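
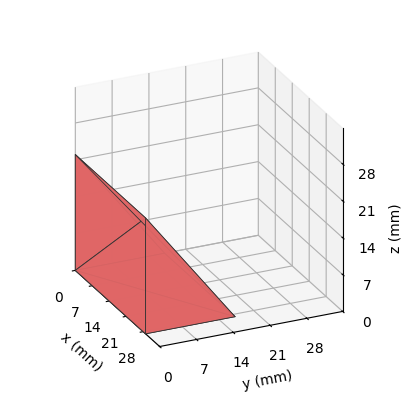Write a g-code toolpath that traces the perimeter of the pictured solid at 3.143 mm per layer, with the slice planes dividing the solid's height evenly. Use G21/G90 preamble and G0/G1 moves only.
Reading the render: the shape is a wedge (ramp): 29 × 17 mm base, rising to 22 mm along the y=0 edge and sloping linearly to z=0 at y=17 (dimensions read to the nearest mm from the axis ticks). For the g-code, the solid's height is divided into equal slices at the stated Δz and each level perimeter traced with G1 moves after a G0 lift.

; perimeter-only toolpath
G21 ; units = mm
G90 ; absolute positioning
G28 ; home
; layer 1
G0 Z3.143
G0 X0.000 Y0.000
G1 X29.000 Y0.000
G1 X29.000 Y14.571
G1 X0.000 Y14.571
G1 X0.000 Y0.000
; layer 2
G0 Z6.286
G0 X0.000 Y0.000
G1 X29.000 Y0.000
G1 X29.000 Y12.143
G1 X0.000 Y12.143
G1 X0.000 Y0.000
; layer 3
G0 Z9.429
G0 X0.000 Y0.000
G1 X29.000 Y0.000
G1 X29.000 Y9.714
G1 X0.000 Y9.714
G1 X0.000 Y0.000
; layer 4
G0 Z12.571
G0 X0.000 Y0.000
G1 X29.000 Y0.000
G1 X29.000 Y7.286
G1 X0.000 Y7.286
G1 X0.000 Y0.000
; layer 5
G0 Z15.714
G0 X0.000 Y0.000
G1 X29.000 Y0.000
G1 X29.000 Y4.857
G1 X0.000 Y4.857
G1 X0.000 Y0.000
; layer 6
G0 Z18.857
G0 X0.000 Y0.000
G1 X29.000 Y0.000
G1 X29.000 Y2.429
G1 X0.000 Y2.429
G1 X0.000 Y0.000
M2 ; end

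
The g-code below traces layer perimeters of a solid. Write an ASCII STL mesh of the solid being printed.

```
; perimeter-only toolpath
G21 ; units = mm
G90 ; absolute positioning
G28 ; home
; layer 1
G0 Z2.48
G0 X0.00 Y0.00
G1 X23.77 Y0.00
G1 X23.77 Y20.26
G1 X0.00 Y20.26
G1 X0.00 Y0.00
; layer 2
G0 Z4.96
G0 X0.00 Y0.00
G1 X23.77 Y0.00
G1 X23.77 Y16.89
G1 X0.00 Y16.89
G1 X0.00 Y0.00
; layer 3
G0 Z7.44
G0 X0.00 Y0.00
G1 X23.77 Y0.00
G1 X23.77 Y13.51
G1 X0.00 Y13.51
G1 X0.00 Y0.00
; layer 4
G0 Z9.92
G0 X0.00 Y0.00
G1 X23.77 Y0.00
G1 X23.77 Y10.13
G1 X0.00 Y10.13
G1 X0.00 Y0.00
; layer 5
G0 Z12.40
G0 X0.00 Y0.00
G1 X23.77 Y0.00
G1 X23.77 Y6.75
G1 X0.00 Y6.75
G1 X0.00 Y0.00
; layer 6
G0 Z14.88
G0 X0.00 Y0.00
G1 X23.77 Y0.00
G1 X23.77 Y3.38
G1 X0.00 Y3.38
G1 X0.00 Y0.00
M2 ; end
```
solid part
  facet normal 0.0000 0.0000 -1.0000
    outer loop
      vertex 23.77 23.64 0.00
      vertex 23.77 0.00 0.00
      vertex 0.00 0.00 0.00
    endloop
  endfacet
  facet normal 0.0000 0.0000 -1.0000
    outer loop
      vertex 0.00 23.64 0.00
      vertex 23.77 23.64 0.00
      vertex 0.00 0.00 0.00
    endloop
  endfacet
  facet normal 0.0000 -1.0000 0.0000
    outer loop
      vertex 0.00 0.00 0.00
      vertex 23.77 0.00 0.00
      vertex 23.77 0.00 17.36
    endloop
  endfacet
  facet normal 0.0000 -1.0000 0.0000
    outer loop
      vertex 0.00 0.00 0.00
      vertex 23.77 0.00 17.36
      vertex 0.00 0.00 17.36
    endloop
  endfacet
  facet normal 0.0000 0.5919 0.8060
    outer loop
      vertex 0.00 0.00 17.36
      vertex 23.77 0.00 17.36
      vertex 23.77 23.64 0.00
    endloop
  endfacet
  facet normal 0.0000 0.5919 0.8060
    outer loop
      vertex 0.00 0.00 17.36
      vertex 23.77 23.64 0.00
      vertex 0.00 23.64 0.00
    endloop
  endfacet
  facet normal -1.0000 0.0000 0.0000
    outer loop
      vertex 0.00 0.00 17.36
      vertex 0.00 23.64 0.00
      vertex 0.00 0.00 0.00
    endloop
  endfacet
  facet normal 1.0000 0.0000 0.0000
    outer loop
      vertex 23.77 0.00 0.00
      vertex 23.77 23.64 0.00
      vertex 23.77 0.00 17.36
    endloop
  endfacet
endsolid part

The G0 Z moves step by Δz≈2.48 mm. The G1 loops shrink linearly with z, so the solid tapers from its base footprint up to z≈17.4. Closing with a flat bottom cap and the tapered top and triangulating gives 8 facets — a wedge (ramp): 23.8 × 23.6 mm base, rising to 17.4 mm along the y=0 edge and sloping linearly to z=0 at y=23.6.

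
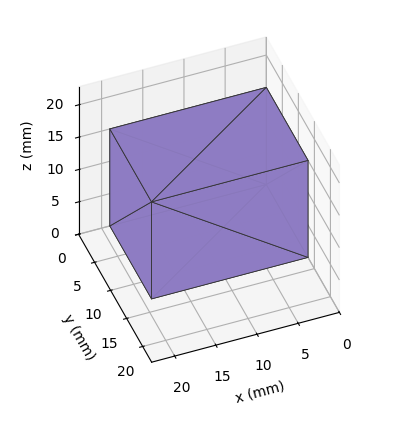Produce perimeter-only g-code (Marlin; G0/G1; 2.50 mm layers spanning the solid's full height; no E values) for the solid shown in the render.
Reading the render: the shape is a rectangular box, roughly 19 × 13 mm footprint and 15 mm tall (dimensions read to the nearest mm from the axis ticks). For the g-code, the solid's height is divided into equal slices at the stated Δz and each level perimeter traced with G1 moves after a G0 lift.

; perimeter-only toolpath
G21 ; units = mm
G90 ; absolute positioning
G28 ; home
; layer 1
G0 Z2.50
G0 X0.00 Y0.00
G1 X19.00 Y0.00
G1 X19.00 Y13.00
G1 X0.00 Y13.00
G1 X0.00 Y0.00
; layer 2
G0 Z5.00
G0 X0.00 Y0.00
G1 X19.00 Y0.00
G1 X19.00 Y13.00
G1 X0.00 Y13.00
G1 X0.00 Y0.00
; layer 3
G0 Z7.50
G0 X0.00 Y0.00
G1 X19.00 Y0.00
G1 X19.00 Y13.00
G1 X0.00 Y13.00
G1 X0.00 Y0.00
; layer 4
G0 Z10.00
G0 X0.00 Y0.00
G1 X19.00 Y0.00
G1 X19.00 Y13.00
G1 X0.00 Y13.00
G1 X0.00 Y0.00
; layer 5
G0 Z12.50
G0 X0.00 Y0.00
G1 X19.00 Y0.00
G1 X19.00 Y13.00
G1 X0.00 Y13.00
G1 X0.00 Y0.00
; layer 6
G0 Z15.00
G0 X0.00 Y0.00
G1 X19.00 Y0.00
G1 X19.00 Y13.00
G1 X0.00 Y13.00
G1 X0.00 Y0.00
M2 ; end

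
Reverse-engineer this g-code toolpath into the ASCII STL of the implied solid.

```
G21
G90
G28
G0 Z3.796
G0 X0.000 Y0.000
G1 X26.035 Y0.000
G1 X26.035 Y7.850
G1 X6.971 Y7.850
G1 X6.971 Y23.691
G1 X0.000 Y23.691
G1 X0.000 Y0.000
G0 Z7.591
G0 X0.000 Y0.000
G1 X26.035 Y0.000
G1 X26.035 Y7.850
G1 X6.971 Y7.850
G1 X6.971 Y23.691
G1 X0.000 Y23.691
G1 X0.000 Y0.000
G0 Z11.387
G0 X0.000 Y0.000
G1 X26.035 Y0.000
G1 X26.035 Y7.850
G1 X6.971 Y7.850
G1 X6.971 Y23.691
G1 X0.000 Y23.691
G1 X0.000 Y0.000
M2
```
solid part
  facet normal 0.0000 0.0000 -1.0000
    outer loop
      vertex 26.035 7.850 0.000
      vertex 26.035 0.000 0.000
      vertex 0.000 0.000 0.000
    endloop
  endfacet
  facet normal 0.0000 0.0000 -1.0000
    outer loop
      vertex 6.971 7.850 0.000
      vertex 26.035 7.850 0.000
      vertex 0.000 0.000 0.000
    endloop
  endfacet
  facet normal 0.0000 0.0000 -1.0000
    outer loop
      vertex 6.971 23.691 0.000
      vertex 6.971 7.850 0.000
      vertex 0.000 0.000 0.000
    endloop
  endfacet
  facet normal 0.0000 0.0000 -1.0000
    outer loop
      vertex 0.000 23.691 0.000
      vertex 6.971 23.691 0.000
      vertex 0.000 0.000 0.000
    endloop
  endfacet
  facet normal 0.0000 0.0000 1.0000
    outer loop
      vertex 0.000 0.000 11.387
      vertex 26.035 0.000 11.387
      vertex 26.035 7.850 11.387
    endloop
  endfacet
  facet normal 0.0000 0.0000 1.0000
    outer loop
      vertex 0.000 0.000 11.387
      vertex 26.035 7.850 11.387
      vertex 6.971 7.850 11.387
    endloop
  endfacet
  facet normal 0.0000 0.0000 1.0000
    outer loop
      vertex 0.000 0.000 11.387
      vertex 6.971 7.850 11.387
      vertex 6.971 23.691 11.387
    endloop
  endfacet
  facet normal 0.0000 0.0000 1.0000
    outer loop
      vertex 0.000 0.000 11.387
      vertex 6.971 23.691 11.387
      vertex 0.000 23.691 11.387
    endloop
  endfacet
  facet normal 0.0000 -1.0000 0.0000
    outer loop
      vertex 0.000 0.000 0.000
      vertex 26.035 0.000 0.000
      vertex 26.035 0.000 11.387
    endloop
  endfacet
  facet normal 0.0000 -1.0000 0.0000
    outer loop
      vertex 0.000 0.000 0.000
      vertex 26.035 0.000 11.387
      vertex 0.000 0.000 11.387
    endloop
  endfacet
  facet normal 1.0000 0.0000 0.0000
    outer loop
      vertex 26.035 0.000 0.000
      vertex 26.035 7.850 0.000
      vertex 26.035 7.850 11.387
    endloop
  endfacet
  facet normal 1.0000 0.0000 0.0000
    outer loop
      vertex 26.035 0.000 0.000
      vertex 26.035 7.850 11.387
      vertex 26.035 0.000 11.387
    endloop
  endfacet
  facet normal 0.0000 1.0000 0.0000
    outer loop
      vertex 26.035 7.850 0.000
      vertex 6.971 7.850 0.000
      vertex 6.971 7.850 11.387
    endloop
  endfacet
  facet normal 0.0000 1.0000 0.0000
    outer loop
      vertex 26.035 7.850 0.000
      vertex 6.971 7.850 11.387
      vertex 26.035 7.850 11.387
    endloop
  endfacet
  facet normal 1.0000 0.0000 0.0000
    outer loop
      vertex 6.971 7.850 0.000
      vertex 6.971 23.691 0.000
      vertex 6.971 23.691 11.387
    endloop
  endfacet
  facet normal 1.0000 0.0000 0.0000
    outer loop
      vertex 6.971 7.850 0.000
      vertex 6.971 23.691 11.387
      vertex 6.971 7.850 11.387
    endloop
  endfacet
  facet normal 0.0000 1.0000 0.0000
    outer loop
      vertex 6.971 23.691 0.000
      vertex 0.000 23.691 0.000
      vertex 0.000 23.691 11.387
    endloop
  endfacet
  facet normal 0.0000 1.0000 0.0000
    outer loop
      vertex 6.971 23.691 0.000
      vertex 0.000 23.691 11.387
      vertex 6.971 23.691 11.387
    endloop
  endfacet
  facet normal -1.0000 0.0000 0.0000
    outer loop
      vertex 0.000 23.691 0.000
      vertex 0.000 0.000 0.000
      vertex 0.000 0.000 11.387
    endloop
  endfacet
  facet normal -1.0000 0.0000 0.0000
    outer loop
      vertex 0.000 23.691 0.000
      vertex 0.000 0.000 11.387
      vertex 0.000 23.691 11.387
    endloop
  endfacet
endsolid part

The G0 Z moves step by Δz≈3.796 mm. Every layer's G1 loop is the same polygon, so the solid is a straight extrusion of it from z=0 to z≈11.4. Closing with flat bottom and top caps and triangulating gives 20 facets — an L-shaped prism: outer 26 × 23.7 mm, arm thicknesses ≈ 7.85 mm (horizontal) and 6.97 mm (vertical), extruded 11.4 mm in z.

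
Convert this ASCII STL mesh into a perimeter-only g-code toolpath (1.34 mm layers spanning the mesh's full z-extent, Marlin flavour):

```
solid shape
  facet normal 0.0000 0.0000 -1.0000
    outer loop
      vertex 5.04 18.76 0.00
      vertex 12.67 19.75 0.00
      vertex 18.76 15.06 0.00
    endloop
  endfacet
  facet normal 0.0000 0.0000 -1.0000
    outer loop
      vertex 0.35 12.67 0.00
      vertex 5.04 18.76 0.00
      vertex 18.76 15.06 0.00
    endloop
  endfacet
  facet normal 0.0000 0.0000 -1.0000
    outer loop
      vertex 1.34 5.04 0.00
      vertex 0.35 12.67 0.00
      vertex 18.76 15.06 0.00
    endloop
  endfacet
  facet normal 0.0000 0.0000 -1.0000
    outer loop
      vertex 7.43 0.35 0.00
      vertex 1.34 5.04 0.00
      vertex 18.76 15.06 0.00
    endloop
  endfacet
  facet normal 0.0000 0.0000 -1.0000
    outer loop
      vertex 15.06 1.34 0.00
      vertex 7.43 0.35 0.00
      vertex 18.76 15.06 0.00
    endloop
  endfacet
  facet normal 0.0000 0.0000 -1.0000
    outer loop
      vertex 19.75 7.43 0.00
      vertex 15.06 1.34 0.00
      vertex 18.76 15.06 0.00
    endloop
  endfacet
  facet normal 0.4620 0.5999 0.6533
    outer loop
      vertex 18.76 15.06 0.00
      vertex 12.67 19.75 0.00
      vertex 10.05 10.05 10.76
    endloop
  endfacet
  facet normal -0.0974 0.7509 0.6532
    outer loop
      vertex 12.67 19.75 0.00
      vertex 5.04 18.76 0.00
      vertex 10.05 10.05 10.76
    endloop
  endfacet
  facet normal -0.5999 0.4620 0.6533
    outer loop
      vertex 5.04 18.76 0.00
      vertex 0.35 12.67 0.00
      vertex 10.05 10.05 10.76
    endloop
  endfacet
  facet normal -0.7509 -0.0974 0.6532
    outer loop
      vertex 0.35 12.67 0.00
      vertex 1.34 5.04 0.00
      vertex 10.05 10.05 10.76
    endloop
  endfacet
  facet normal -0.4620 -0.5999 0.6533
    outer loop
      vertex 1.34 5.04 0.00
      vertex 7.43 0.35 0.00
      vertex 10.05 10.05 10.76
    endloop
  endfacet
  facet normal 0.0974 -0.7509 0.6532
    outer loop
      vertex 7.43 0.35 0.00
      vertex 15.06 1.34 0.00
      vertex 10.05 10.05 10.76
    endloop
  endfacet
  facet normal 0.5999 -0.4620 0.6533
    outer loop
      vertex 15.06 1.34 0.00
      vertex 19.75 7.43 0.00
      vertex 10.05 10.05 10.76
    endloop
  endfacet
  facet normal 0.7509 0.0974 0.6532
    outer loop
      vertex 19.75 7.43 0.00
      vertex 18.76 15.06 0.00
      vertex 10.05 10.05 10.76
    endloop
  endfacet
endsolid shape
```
; perimeter-only toolpath
G21 ; units = mm
G90 ; absolute positioning
G28 ; home
; layer 1
G0 Z1.34
G0 X17.67 Y14.43
G1 X12.34 Y18.54
G1 X5.67 Y17.67
G1 X1.56 Y12.34
G1 X2.43 Y5.67
G1 X7.76 Y1.56
G1 X14.43 Y2.43
G1 X18.54 Y7.76
G1 X17.67 Y14.43
; layer 2
G0 Z2.69
G0 X16.58 Y13.81
G1 X12.02 Y17.32
G1 X6.29 Y16.58
G1 X2.78 Y12.02
G1 X3.52 Y6.29
G1 X8.09 Y2.78
G1 X13.81 Y3.52
G1 X17.32 Y8.09
G1 X16.58 Y13.81
; layer 3
G0 Z4.04
G0 X15.49 Y13.18
G1 X11.69 Y16.11
G1 X6.92 Y15.49
G1 X3.99 Y11.69
G1 X4.61 Y6.92
G1 X8.41 Y3.99
G1 X13.18 Y4.61
G1 X16.11 Y8.41
G1 X15.49 Y13.18
; layer 4
G0 Z5.38
G0 X14.41 Y12.55
G1 X11.36 Y14.90
G1 X7.54 Y14.41
G1 X5.20 Y11.36
G1 X5.70 Y7.54
G1 X8.74 Y5.20
G1 X12.55 Y5.70
G1 X14.90 Y8.74
G1 X14.41 Y12.55
; layer 5
G0 Z6.72
G0 X13.32 Y11.93
G1 X11.03 Y13.69
G1 X8.17 Y13.32
G1 X6.41 Y11.03
G1 X6.78 Y8.17
G1 X9.07 Y6.41
G1 X11.93 Y6.78
G1 X13.69 Y9.07
G1 X13.32 Y11.93
; layer 6
G0 Z8.07
G0 X12.23 Y11.30
G1 X10.71 Y12.48
G1 X8.80 Y12.23
G1 X7.63 Y10.71
G1 X7.87 Y8.80
G1 X9.39 Y7.63
G1 X11.30 Y7.87
G1 X12.48 Y9.39
G1 X12.23 Y11.30
; layer 7
G0 Z9.41
G0 X11.14 Y10.68
G1 X10.38 Y11.26
G1 X9.42 Y11.14
G1 X8.84 Y10.38
G1 X8.96 Y9.42
G1 X9.72 Y8.84
G1 X10.68 Y8.96
G1 X11.26 Y9.72
G1 X11.14 Y10.68
M2 ; end

The solid is a regular 8-sided pyramid, base circumscribed radius ≈ 10.1 mm, apex at z ≈ 10.8 mm. Slicing at Δz = 1.34 mm — 8 equal slices spanning the solid's height, so layer i sits at z = i·h/8 — gives 7 non-empty perimeters. Each is a 8-segment closed polygon; G0 lifts to the layer z and rapids to the start vertex, then G1 traces the edges. The cross-section shrinks linearly with z (the slice at the apex is degenerate and omitted).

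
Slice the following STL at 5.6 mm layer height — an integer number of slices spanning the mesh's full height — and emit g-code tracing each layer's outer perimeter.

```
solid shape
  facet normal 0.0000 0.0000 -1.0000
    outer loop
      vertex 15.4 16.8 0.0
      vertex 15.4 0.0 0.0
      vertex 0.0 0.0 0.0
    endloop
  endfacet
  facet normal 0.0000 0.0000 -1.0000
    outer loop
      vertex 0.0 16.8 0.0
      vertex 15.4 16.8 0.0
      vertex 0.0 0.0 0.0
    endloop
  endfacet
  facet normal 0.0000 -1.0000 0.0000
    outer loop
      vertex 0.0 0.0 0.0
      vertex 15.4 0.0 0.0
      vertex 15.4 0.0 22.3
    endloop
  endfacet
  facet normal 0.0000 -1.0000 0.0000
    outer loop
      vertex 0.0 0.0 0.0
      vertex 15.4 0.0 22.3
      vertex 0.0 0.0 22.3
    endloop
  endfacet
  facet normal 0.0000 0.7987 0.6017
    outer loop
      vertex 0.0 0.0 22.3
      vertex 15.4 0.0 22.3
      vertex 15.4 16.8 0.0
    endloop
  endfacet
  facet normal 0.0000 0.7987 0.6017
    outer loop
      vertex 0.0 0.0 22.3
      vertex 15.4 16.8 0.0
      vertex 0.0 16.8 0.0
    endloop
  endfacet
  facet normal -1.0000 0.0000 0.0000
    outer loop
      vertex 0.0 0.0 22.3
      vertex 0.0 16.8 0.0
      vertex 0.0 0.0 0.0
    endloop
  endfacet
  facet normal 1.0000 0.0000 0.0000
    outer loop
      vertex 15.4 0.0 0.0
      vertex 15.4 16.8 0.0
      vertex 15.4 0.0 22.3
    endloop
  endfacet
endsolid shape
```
; perimeter-only toolpath
G21 ; units = mm
G90 ; absolute positioning
G28 ; home
; layer 1
G0 Z5.6
G0 X0.0 Y0.0
G1 X15.4 Y0.0
G1 X15.4 Y12.6
G1 X0.0 Y12.6
G1 X0.0 Y0.0
; layer 2
G0 Z11.2
G0 X0.0 Y0.0
G1 X15.4 Y0.0
G1 X15.4 Y8.4
G1 X0.0 Y8.4
G1 X0.0 Y0.0
; layer 3
G0 Z16.7
G0 X0.0 Y0.0
G1 X15.4 Y0.0
G1 X15.4 Y4.2
G1 X0.0 Y4.2
G1 X0.0 Y0.0
M2 ; end

The solid is a wedge (ramp): 15.4 × 16.8 mm base, rising to 22.3 mm along the y=0 edge and sloping linearly to z=0 at y=16.8. Slicing at Δz = 5.6 mm — 4 equal slices spanning the solid's height, so layer i sits at z = i·h/4 — gives 3 non-empty perimeters. Each is a 4-segment closed polygon; G0 lifts to the layer z and rapids to the start vertex, then G1 traces the edges. The cross-section shrinks linearly with z (the slice at the apex is degenerate and omitted).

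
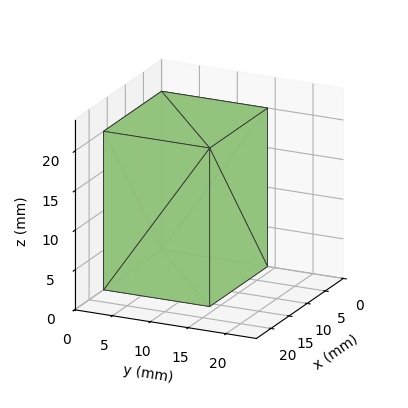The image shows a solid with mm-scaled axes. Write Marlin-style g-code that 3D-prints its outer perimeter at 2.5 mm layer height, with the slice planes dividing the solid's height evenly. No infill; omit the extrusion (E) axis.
Reading the render: the shape is a rectangular box, roughly 16 × 14 mm footprint and 20 mm tall (dimensions read to the nearest mm from the axis ticks). For the g-code, the solid's height is divided into equal slices at the stated Δz and each level perimeter traced with G1 moves after a G0 lift.

; perimeter-only toolpath
G21 ; units = mm
G90 ; absolute positioning
G28 ; home
; layer 1
G0 Z2.5
G0 X0.0 Y0.0
G1 X16.0 Y0.0
G1 X16.0 Y14.0
G1 X0.0 Y14.0
G1 X0.0 Y0.0
; layer 2
G0 Z5.0
G0 X0.0 Y0.0
G1 X16.0 Y0.0
G1 X16.0 Y14.0
G1 X0.0 Y14.0
G1 X0.0 Y0.0
; layer 3
G0 Z7.5
G0 X0.0 Y0.0
G1 X16.0 Y0.0
G1 X16.0 Y14.0
G1 X0.0 Y14.0
G1 X0.0 Y0.0
; layer 4
G0 Z10.0
G0 X0.0 Y0.0
G1 X16.0 Y0.0
G1 X16.0 Y14.0
G1 X0.0 Y14.0
G1 X0.0 Y0.0
; layer 5
G0 Z12.5
G0 X0.0 Y0.0
G1 X16.0 Y0.0
G1 X16.0 Y14.0
G1 X0.0 Y14.0
G1 X0.0 Y0.0
; layer 6
G0 Z15.0
G0 X0.0 Y0.0
G1 X16.0 Y0.0
G1 X16.0 Y14.0
G1 X0.0 Y14.0
G1 X0.0 Y0.0
; layer 7
G0 Z17.5
G0 X0.0 Y0.0
G1 X16.0 Y0.0
G1 X16.0 Y14.0
G1 X0.0 Y14.0
G1 X0.0 Y0.0
; layer 8
G0 Z20.0
G0 X0.0 Y0.0
G1 X16.0 Y0.0
G1 X16.0 Y14.0
G1 X0.0 Y14.0
G1 X0.0 Y0.0
M2 ; end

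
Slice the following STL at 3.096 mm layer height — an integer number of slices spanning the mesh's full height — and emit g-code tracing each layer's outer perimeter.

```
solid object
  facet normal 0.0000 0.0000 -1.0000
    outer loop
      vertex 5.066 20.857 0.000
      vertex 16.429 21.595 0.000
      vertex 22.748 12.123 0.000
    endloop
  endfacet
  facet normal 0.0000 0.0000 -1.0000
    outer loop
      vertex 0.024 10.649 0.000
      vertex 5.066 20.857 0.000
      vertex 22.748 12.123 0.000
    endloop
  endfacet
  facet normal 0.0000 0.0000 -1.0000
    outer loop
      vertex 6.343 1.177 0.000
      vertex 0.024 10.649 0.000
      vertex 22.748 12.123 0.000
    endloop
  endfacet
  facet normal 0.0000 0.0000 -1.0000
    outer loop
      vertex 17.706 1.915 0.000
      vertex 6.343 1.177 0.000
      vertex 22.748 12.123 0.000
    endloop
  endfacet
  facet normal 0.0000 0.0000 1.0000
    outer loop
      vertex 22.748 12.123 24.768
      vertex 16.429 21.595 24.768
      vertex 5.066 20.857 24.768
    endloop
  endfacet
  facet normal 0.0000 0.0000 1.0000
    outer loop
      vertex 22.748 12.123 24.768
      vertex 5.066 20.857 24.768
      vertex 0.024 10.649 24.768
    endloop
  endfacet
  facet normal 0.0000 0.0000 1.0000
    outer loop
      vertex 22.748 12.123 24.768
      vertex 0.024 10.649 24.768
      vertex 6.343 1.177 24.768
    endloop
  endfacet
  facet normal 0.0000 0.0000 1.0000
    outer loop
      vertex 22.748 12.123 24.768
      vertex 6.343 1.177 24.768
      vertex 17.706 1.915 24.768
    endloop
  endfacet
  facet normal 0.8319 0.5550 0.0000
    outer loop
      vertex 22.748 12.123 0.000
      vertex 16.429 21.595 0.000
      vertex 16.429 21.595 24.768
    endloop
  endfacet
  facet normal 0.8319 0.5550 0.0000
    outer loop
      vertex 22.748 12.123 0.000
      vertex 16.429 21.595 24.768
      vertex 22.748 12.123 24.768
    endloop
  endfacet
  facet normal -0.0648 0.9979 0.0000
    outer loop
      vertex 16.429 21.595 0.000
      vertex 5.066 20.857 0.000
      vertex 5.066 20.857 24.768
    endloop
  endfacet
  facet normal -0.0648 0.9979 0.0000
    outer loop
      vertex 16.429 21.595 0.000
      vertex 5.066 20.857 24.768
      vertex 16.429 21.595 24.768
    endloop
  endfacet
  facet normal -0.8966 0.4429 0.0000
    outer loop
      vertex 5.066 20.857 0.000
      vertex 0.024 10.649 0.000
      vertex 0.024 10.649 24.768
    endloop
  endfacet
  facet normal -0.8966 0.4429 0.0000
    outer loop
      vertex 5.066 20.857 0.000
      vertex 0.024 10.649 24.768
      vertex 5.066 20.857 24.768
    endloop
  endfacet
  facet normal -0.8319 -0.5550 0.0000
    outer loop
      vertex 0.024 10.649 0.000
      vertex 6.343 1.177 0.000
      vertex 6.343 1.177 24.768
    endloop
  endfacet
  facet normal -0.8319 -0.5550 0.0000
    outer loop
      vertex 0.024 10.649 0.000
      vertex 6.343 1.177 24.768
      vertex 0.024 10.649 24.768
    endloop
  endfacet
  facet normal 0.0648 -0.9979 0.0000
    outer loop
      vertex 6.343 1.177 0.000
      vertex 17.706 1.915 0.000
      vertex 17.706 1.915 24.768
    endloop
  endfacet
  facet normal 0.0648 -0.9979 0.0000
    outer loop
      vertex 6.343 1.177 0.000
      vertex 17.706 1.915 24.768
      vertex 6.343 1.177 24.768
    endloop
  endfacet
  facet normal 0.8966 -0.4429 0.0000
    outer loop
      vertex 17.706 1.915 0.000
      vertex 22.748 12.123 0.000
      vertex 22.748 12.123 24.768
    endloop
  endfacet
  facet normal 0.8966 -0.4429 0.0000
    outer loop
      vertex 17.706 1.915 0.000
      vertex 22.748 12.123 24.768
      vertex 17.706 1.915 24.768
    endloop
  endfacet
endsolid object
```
; perimeter-only toolpath
G21 ; units = mm
G90 ; absolute positioning
G28 ; home
; layer 1
G0 Z3.096
G0 X22.748 Y12.123
G1 X16.429 Y21.595
G1 X5.066 Y20.857
G1 X0.024 Y10.649
G1 X6.343 Y1.177
G1 X17.706 Y1.915
G1 X22.748 Y12.123
; layer 2
G0 Z6.192
G0 X22.748 Y12.123
G1 X16.429 Y21.595
G1 X5.066 Y20.857
G1 X0.024 Y10.649
G1 X6.343 Y1.177
G1 X17.706 Y1.915
G1 X22.748 Y12.123
; layer 3
G0 Z9.288
G0 X22.748 Y12.123
G1 X16.429 Y21.595
G1 X5.066 Y20.857
G1 X0.024 Y10.649
G1 X6.343 Y1.177
G1 X17.706 Y1.915
G1 X22.748 Y12.123
; layer 4
G0 Z12.384
G0 X22.748 Y12.123
G1 X16.429 Y21.595
G1 X5.066 Y20.857
G1 X0.024 Y10.649
G1 X6.343 Y1.177
G1 X17.706 Y1.915
G1 X22.748 Y12.123
; layer 5
G0 Z15.480
G0 X22.748 Y12.123
G1 X16.429 Y21.595
G1 X5.066 Y20.857
G1 X0.024 Y10.649
G1 X6.343 Y1.177
G1 X17.706 Y1.915
G1 X22.748 Y12.123
; layer 6
G0 Z18.576
G0 X22.748 Y12.123
G1 X16.429 Y21.595
G1 X5.066 Y20.857
G1 X0.024 Y10.649
G1 X6.343 Y1.177
G1 X17.706 Y1.915
G1 X22.748 Y12.123
; layer 7
G0 Z21.672
G0 X22.748 Y12.123
G1 X16.429 Y21.595
G1 X5.066 Y20.857
G1 X0.024 Y10.649
G1 X6.343 Y1.177
G1 X17.706 Y1.915
G1 X22.748 Y12.123
; layer 8
G0 Z24.768
G0 X22.748 Y12.123
G1 X16.429 Y21.595
G1 X5.066 Y20.857
G1 X0.024 Y10.649
G1 X6.343 Y1.177
G1 X17.706 Y1.915
G1 X22.748 Y12.123
M2 ; end

The solid is a regular 6-sided prism (a cylinder approximated with 6 flat sides), circumscribed radius ≈ 11.4 mm, height ≈ 24.8 mm. Slicing at Δz = 3.096 mm — 8 equal slices spanning the solid's height, so layer i sits at z = i·h/8 — gives 8 non-empty perimeters. Each is a 6-segment closed polygon; G0 lifts to the layer z and rapids to the start vertex, then G1 traces the edges.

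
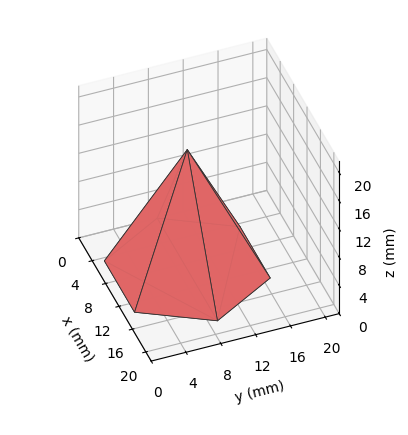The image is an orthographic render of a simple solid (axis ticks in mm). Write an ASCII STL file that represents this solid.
Reading the render: the shape is a regular 6-sided pyramid, base circumscribed radius ≈ 9 mm, apex at z ≈ 17 mm (dimensions read to the nearest mm from the axis ticks). For the STL, each face is triangulated and given an outward normal.

solid part
  facet normal 0.0000 0.0000 -1.0000
    outer loop
      vertex 4.50 16.79 0.00
      vertex 13.50 16.79 0.00
      vertex 18.00 9.00 0.00
    endloop
  endfacet
  facet normal 0.0000 0.0000 -1.0000
    outer loop
      vertex 0.00 9.00 0.00
      vertex 4.50 16.79 0.00
      vertex 18.00 9.00 0.00
    endloop
  endfacet
  facet normal 0.0000 0.0000 -1.0000
    outer loop
      vertex 4.50 1.21 0.00
      vertex 0.00 9.00 0.00
      vertex 18.00 9.00 0.00
    endloop
  endfacet
  facet normal 0.0000 0.0000 -1.0000
    outer loop
      vertex 13.50 1.21 0.00
      vertex 4.50 1.21 0.00
      vertex 18.00 9.00 0.00
    endloop
  endfacet
  facet normal 0.7871 0.4547 0.4167
    outer loop
      vertex 18.00 9.00 0.00
      vertex 13.50 16.79 0.00
      vertex 9.00 9.00 17.00
    endloop
  endfacet
  facet normal 0.0000 0.9091 0.4166
    outer loop
      vertex 13.50 16.79 0.00
      vertex 4.50 16.79 0.00
      vertex 9.00 9.00 17.00
    endloop
  endfacet
  facet normal -0.7871 0.4547 0.4167
    outer loop
      vertex 4.50 16.79 0.00
      vertex 0.00 9.00 0.00
      vertex 9.00 9.00 17.00
    endloop
  endfacet
  facet normal -0.7871 -0.4547 0.4167
    outer loop
      vertex 0.00 9.00 0.00
      vertex 4.50 1.21 0.00
      vertex 9.00 9.00 17.00
    endloop
  endfacet
  facet normal 0.0000 -0.9091 0.4166
    outer loop
      vertex 4.50 1.21 0.00
      vertex 13.50 1.21 0.00
      vertex 9.00 9.00 17.00
    endloop
  endfacet
  facet normal 0.7871 -0.4547 0.4167
    outer loop
      vertex 13.50 1.21 0.00
      vertex 18.00 9.00 0.00
      vertex 9.00 9.00 17.00
    endloop
  endfacet
endsolid part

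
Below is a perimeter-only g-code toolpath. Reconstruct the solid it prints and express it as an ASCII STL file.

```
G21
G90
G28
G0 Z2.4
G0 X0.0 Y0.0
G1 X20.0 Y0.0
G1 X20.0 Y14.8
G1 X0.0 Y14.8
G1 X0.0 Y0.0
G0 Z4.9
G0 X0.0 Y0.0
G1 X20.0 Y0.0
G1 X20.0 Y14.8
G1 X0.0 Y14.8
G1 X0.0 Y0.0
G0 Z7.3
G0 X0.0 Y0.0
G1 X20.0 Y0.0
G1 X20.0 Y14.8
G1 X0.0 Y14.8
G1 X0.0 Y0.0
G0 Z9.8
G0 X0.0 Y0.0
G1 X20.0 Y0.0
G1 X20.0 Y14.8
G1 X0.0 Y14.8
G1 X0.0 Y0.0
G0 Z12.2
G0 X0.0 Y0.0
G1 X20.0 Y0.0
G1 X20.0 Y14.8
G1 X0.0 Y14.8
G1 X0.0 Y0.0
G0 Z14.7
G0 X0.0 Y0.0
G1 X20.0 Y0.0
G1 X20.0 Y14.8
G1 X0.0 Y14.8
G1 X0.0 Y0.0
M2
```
solid part
  facet normal 0.0000 0.0000 -1.0000
    outer loop
      vertex 20.0 14.8 0.0
      vertex 20.0 0.0 0.0
      vertex 0.0 0.0 0.0
    endloop
  endfacet
  facet normal 0.0000 0.0000 -1.0000
    outer loop
      vertex 0.0 14.8 0.0
      vertex 20.0 14.8 0.0
      vertex 0.0 0.0 0.0
    endloop
  endfacet
  facet normal 0.0000 0.0000 1.0000
    outer loop
      vertex 0.0 0.0 14.7
      vertex 20.0 0.0 14.7
      vertex 20.0 14.8 14.7
    endloop
  endfacet
  facet normal 0.0000 0.0000 1.0000
    outer loop
      vertex 0.0 0.0 14.7
      vertex 20.0 14.8 14.7
      vertex 0.0 14.8 14.7
    endloop
  endfacet
  facet normal 0.0000 -1.0000 0.0000
    outer loop
      vertex 0.0 0.0 0.0
      vertex 20.0 0.0 0.0
      vertex 20.0 0.0 14.7
    endloop
  endfacet
  facet normal 0.0000 -1.0000 0.0000
    outer loop
      vertex 0.0 0.0 0.0
      vertex 20.0 0.0 14.7
      vertex 0.0 0.0 14.7
    endloop
  endfacet
  facet normal 0.0000 1.0000 0.0000
    outer loop
      vertex 20.0 14.8 14.7
      vertex 20.0 14.8 0.0
      vertex 0.0 14.8 0.0
    endloop
  endfacet
  facet normal 0.0000 1.0000 0.0000
    outer loop
      vertex 0.0 14.8 14.7
      vertex 20.0 14.8 14.7
      vertex 0.0 14.8 0.0
    endloop
  endfacet
  facet normal -1.0000 0.0000 0.0000
    outer loop
      vertex 0.0 14.8 14.7
      vertex 0.0 14.8 0.0
      vertex 0.0 0.0 0.0
    endloop
  endfacet
  facet normal -1.0000 0.0000 0.0000
    outer loop
      vertex 0.0 0.0 14.7
      vertex 0.0 14.8 14.7
      vertex 0.0 0.0 0.0
    endloop
  endfacet
  facet normal 1.0000 0.0000 0.0000
    outer loop
      vertex 20.0 0.0 0.0
      vertex 20.0 14.8 0.0
      vertex 20.0 14.8 14.7
    endloop
  endfacet
  facet normal 1.0000 0.0000 0.0000
    outer loop
      vertex 20.0 0.0 0.0
      vertex 20.0 14.8 14.7
      vertex 20.0 0.0 14.7
    endloop
  endfacet
endsolid part

The G0 Z moves step by Δz≈2.4 mm. Every layer's G1 loop is the same polygon, so the solid is a straight extrusion of it from z=0 to z≈14.7. Closing with flat bottom and top caps and triangulating gives 12 facets — a rectangular box, roughly 20 × 14.8 mm footprint and 14.7 mm tall.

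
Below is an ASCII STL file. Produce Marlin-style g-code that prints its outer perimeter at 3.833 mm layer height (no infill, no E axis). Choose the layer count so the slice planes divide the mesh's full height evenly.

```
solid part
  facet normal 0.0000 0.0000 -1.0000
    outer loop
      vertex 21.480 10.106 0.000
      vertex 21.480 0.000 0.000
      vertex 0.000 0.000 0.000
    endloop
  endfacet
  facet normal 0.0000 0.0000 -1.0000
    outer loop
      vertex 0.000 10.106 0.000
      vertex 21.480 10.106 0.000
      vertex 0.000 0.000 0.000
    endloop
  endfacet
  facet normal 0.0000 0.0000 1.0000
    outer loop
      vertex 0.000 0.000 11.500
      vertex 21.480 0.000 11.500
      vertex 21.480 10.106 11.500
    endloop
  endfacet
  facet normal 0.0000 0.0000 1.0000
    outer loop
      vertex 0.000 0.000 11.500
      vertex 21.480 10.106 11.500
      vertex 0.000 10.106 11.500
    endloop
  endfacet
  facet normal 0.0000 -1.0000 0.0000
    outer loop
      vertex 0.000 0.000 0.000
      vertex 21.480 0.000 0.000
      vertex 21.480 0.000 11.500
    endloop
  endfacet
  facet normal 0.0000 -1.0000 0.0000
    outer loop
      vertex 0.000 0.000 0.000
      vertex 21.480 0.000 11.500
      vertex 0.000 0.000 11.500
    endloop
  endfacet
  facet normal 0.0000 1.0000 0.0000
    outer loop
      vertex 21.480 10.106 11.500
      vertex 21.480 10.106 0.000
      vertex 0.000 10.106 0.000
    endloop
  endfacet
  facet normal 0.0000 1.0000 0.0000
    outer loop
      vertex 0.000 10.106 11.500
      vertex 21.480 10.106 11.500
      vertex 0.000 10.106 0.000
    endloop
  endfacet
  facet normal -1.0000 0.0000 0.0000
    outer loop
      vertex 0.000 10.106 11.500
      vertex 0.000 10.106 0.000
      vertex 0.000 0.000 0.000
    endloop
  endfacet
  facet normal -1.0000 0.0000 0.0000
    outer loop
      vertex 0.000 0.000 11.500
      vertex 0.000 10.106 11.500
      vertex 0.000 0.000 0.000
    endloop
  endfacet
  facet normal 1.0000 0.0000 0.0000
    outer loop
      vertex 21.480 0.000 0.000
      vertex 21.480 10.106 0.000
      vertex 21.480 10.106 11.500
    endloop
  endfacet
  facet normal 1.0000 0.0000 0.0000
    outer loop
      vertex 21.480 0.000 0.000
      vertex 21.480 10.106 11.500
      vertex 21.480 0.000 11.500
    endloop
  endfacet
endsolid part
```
; perimeter-only toolpath
G21 ; units = mm
G90 ; absolute positioning
G28 ; home
; layer 1
G0 Z3.833
G0 X0.000 Y0.000
G1 X21.480 Y0.000
G1 X21.480 Y10.106
G1 X0.000 Y10.106
G1 X0.000 Y0.000
; layer 2
G0 Z7.667
G0 X0.000 Y0.000
G1 X21.480 Y0.000
G1 X21.480 Y10.106
G1 X0.000 Y10.106
G1 X0.000 Y0.000
; layer 3
G0 Z11.500
G0 X0.000 Y0.000
G1 X21.480 Y0.000
G1 X21.480 Y10.106
G1 X0.000 Y10.106
G1 X0.000 Y0.000
M2 ; end

The solid is a rectangular box, roughly 21.5 × 10.1 mm footprint and 11.5 mm tall. Slicing at Δz = 3.833 mm — 3 equal slices spanning the solid's height, so layer i sits at z = i·h/3 — gives 3 non-empty perimeters. Each is a 4-segment closed polygon; G0 lifts to the layer z and rapids to the start vertex, then G1 traces the edges.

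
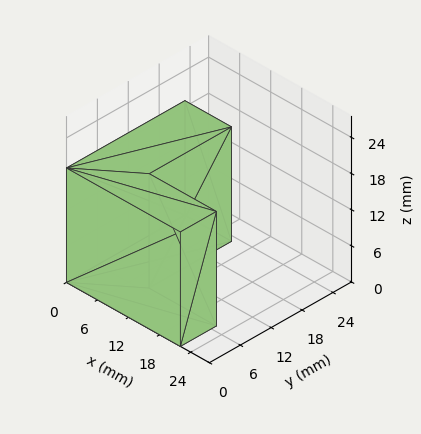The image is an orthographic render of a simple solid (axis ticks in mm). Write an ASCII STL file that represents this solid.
Reading the render: the shape is an L-shaped prism: outer 22 × 23 mm, arm thicknesses ≈ 7 mm (horizontal) and 9 mm (vertical), extruded 19 mm in z (dimensions read to the nearest mm from the axis ticks). For the STL, each face is triangulated and given an outward normal.

solid part
  facet normal 0.0000 0.0000 -1.0000
    outer loop
      vertex 22.000 7.000 0.000
      vertex 22.000 0.000 0.000
      vertex 0.000 0.000 0.000
    endloop
  endfacet
  facet normal 0.0000 0.0000 -1.0000
    outer loop
      vertex 9.000 7.000 0.000
      vertex 22.000 7.000 0.000
      vertex 0.000 0.000 0.000
    endloop
  endfacet
  facet normal 0.0000 0.0000 -1.0000
    outer loop
      vertex 9.000 23.000 0.000
      vertex 9.000 7.000 0.000
      vertex 0.000 0.000 0.000
    endloop
  endfacet
  facet normal 0.0000 0.0000 -1.0000
    outer loop
      vertex 0.000 23.000 0.000
      vertex 9.000 23.000 0.000
      vertex 0.000 0.000 0.000
    endloop
  endfacet
  facet normal 0.0000 0.0000 1.0000
    outer loop
      vertex 0.000 0.000 19.000
      vertex 22.000 0.000 19.000
      vertex 22.000 7.000 19.000
    endloop
  endfacet
  facet normal 0.0000 0.0000 1.0000
    outer loop
      vertex 0.000 0.000 19.000
      vertex 22.000 7.000 19.000
      vertex 9.000 7.000 19.000
    endloop
  endfacet
  facet normal 0.0000 0.0000 1.0000
    outer loop
      vertex 0.000 0.000 19.000
      vertex 9.000 7.000 19.000
      vertex 9.000 23.000 19.000
    endloop
  endfacet
  facet normal 0.0000 0.0000 1.0000
    outer loop
      vertex 0.000 0.000 19.000
      vertex 9.000 23.000 19.000
      vertex 0.000 23.000 19.000
    endloop
  endfacet
  facet normal 0.0000 -1.0000 0.0000
    outer loop
      vertex 0.000 0.000 0.000
      vertex 22.000 0.000 0.000
      vertex 22.000 0.000 19.000
    endloop
  endfacet
  facet normal 0.0000 -1.0000 0.0000
    outer loop
      vertex 0.000 0.000 0.000
      vertex 22.000 0.000 19.000
      vertex 0.000 0.000 19.000
    endloop
  endfacet
  facet normal 1.0000 0.0000 0.0000
    outer loop
      vertex 22.000 0.000 0.000
      vertex 22.000 7.000 0.000
      vertex 22.000 7.000 19.000
    endloop
  endfacet
  facet normal 1.0000 0.0000 0.0000
    outer loop
      vertex 22.000 0.000 0.000
      vertex 22.000 7.000 19.000
      vertex 22.000 0.000 19.000
    endloop
  endfacet
  facet normal 0.0000 1.0000 0.0000
    outer loop
      vertex 22.000 7.000 0.000
      vertex 9.000 7.000 0.000
      vertex 9.000 7.000 19.000
    endloop
  endfacet
  facet normal 0.0000 1.0000 0.0000
    outer loop
      vertex 22.000 7.000 0.000
      vertex 9.000 7.000 19.000
      vertex 22.000 7.000 19.000
    endloop
  endfacet
  facet normal 1.0000 0.0000 0.0000
    outer loop
      vertex 9.000 7.000 0.000
      vertex 9.000 23.000 0.000
      vertex 9.000 23.000 19.000
    endloop
  endfacet
  facet normal 1.0000 0.0000 0.0000
    outer loop
      vertex 9.000 7.000 0.000
      vertex 9.000 23.000 19.000
      vertex 9.000 7.000 19.000
    endloop
  endfacet
  facet normal 0.0000 1.0000 0.0000
    outer loop
      vertex 9.000 23.000 0.000
      vertex 0.000 23.000 0.000
      vertex 0.000 23.000 19.000
    endloop
  endfacet
  facet normal 0.0000 1.0000 0.0000
    outer loop
      vertex 9.000 23.000 0.000
      vertex 0.000 23.000 19.000
      vertex 9.000 23.000 19.000
    endloop
  endfacet
  facet normal -1.0000 0.0000 0.0000
    outer loop
      vertex 0.000 23.000 0.000
      vertex 0.000 0.000 0.000
      vertex 0.000 0.000 19.000
    endloop
  endfacet
  facet normal -1.0000 0.0000 0.0000
    outer loop
      vertex 0.000 23.000 0.000
      vertex 0.000 0.000 19.000
      vertex 0.000 23.000 19.000
    endloop
  endfacet
endsolid part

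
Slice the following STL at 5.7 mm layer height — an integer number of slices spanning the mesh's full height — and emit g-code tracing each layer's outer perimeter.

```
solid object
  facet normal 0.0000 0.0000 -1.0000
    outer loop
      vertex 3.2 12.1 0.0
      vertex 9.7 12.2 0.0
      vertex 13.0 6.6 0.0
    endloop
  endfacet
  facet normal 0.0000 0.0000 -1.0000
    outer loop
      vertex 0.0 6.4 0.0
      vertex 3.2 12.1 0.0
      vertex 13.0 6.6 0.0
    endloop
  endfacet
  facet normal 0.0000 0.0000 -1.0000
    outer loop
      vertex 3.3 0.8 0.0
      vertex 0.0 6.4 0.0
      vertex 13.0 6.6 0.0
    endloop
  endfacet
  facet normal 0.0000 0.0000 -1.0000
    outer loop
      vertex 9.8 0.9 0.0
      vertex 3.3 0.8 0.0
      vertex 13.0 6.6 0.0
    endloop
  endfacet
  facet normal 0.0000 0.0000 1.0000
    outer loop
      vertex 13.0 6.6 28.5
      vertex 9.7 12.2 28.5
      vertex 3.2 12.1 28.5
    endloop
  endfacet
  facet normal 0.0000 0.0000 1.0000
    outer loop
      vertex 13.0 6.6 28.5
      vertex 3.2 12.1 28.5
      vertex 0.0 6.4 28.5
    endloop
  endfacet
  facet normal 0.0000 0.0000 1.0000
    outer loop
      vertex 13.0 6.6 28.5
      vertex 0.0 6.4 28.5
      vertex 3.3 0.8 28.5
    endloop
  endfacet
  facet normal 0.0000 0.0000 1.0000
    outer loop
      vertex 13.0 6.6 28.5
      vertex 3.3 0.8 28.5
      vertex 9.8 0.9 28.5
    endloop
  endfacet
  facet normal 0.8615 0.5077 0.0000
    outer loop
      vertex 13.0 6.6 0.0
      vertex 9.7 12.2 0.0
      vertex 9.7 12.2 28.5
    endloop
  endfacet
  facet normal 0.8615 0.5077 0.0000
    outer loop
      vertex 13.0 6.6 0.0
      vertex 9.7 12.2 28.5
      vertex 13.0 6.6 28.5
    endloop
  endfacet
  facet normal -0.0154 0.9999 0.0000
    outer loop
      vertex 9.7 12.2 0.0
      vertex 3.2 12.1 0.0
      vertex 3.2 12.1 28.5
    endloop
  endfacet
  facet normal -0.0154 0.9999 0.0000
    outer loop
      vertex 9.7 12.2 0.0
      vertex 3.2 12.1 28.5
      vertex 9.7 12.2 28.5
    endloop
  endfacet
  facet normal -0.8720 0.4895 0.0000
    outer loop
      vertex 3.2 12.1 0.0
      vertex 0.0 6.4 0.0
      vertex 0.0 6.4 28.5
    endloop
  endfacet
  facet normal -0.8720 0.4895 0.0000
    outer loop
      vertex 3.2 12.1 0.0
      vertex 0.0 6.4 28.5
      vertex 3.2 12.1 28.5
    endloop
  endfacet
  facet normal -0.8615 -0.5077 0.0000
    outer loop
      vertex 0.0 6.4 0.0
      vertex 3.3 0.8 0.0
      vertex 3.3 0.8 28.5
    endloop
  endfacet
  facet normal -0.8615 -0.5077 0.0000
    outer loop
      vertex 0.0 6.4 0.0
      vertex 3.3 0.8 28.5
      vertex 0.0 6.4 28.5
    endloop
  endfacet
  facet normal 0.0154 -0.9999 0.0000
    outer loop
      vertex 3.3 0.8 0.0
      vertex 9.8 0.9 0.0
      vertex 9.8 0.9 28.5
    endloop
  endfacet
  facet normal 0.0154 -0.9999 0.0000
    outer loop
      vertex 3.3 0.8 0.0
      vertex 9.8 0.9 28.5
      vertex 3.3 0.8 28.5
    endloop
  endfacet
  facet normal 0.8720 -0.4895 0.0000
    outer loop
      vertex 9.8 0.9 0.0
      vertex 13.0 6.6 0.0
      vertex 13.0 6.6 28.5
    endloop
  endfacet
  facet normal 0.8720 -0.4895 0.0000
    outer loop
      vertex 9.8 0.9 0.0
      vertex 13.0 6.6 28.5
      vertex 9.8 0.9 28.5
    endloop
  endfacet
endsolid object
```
; perimeter-only toolpath
G21 ; units = mm
G90 ; absolute positioning
G28 ; home
; layer 1
G0 Z5.7
G0 X13.0 Y6.6
G1 X9.7 Y12.2
G1 X3.2 Y12.1
G1 X0.0 Y6.4
G1 X3.3 Y0.8
G1 X9.8 Y0.9
G1 X13.0 Y6.6
; layer 2
G0 Z11.4
G0 X13.0 Y6.6
G1 X9.7 Y12.2
G1 X3.2 Y12.1
G1 X0.0 Y6.4
G1 X3.3 Y0.8
G1 X9.8 Y0.9
G1 X13.0 Y6.6
; layer 3
G0 Z17.1
G0 X13.0 Y6.6
G1 X9.7 Y12.2
G1 X3.2 Y12.1
G1 X0.0 Y6.4
G1 X3.3 Y0.8
G1 X9.8 Y0.9
G1 X13.0 Y6.6
; layer 4
G0 Z22.8
G0 X13.0 Y6.6
G1 X9.7 Y12.2
G1 X3.2 Y12.1
G1 X0.0 Y6.4
G1 X3.3 Y0.8
G1 X9.8 Y0.9
G1 X13.0 Y6.6
; layer 5
G0 Z28.5
G0 X13.0 Y6.6
G1 X9.7 Y12.2
G1 X3.2 Y12.1
G1 X0.0 Y6.4
G1 X3.3 Y0.8
G1 X9.8 Y0.9
G1 X13.0 Y6.6
M2 ; end

The solid is a regular 6-sided prism (a cylinder approximated with 6 flat sides), circumscribed radius ≈ 6.5 mm, height ≈ 28.5 mm. Slicing at Δz = 5.7 mm — 5 equal slices spanning the solid's height, so layer i sits at z = i·h/5 — gives 5 non-empty perimeters. Each is a 6-segment closed polygon; G0 lifts to the layer z and rapids to the start vertex, then G1 traces the edges.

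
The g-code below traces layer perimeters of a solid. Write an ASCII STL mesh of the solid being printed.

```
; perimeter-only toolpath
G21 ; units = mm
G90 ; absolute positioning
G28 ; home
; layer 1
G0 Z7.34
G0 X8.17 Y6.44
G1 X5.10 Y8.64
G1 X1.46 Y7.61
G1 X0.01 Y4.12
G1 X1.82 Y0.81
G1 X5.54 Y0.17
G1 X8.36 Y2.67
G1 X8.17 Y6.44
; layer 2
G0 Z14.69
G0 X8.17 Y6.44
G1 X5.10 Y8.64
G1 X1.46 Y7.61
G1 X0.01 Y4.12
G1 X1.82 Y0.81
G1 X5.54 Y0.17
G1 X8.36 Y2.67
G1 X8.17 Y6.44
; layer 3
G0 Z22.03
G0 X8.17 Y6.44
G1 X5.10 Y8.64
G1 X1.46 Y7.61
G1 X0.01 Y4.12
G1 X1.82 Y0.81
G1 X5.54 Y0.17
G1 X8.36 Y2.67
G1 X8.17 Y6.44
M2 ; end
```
solid part
  facet normal 0.0000 0.0000 -1.0000
    outer loop
      vertex 1.46 7.61 0.00
      vertex 5.10 8.64 0.00
      vertex 8.17 6.44 0.00
    endloop
  endfacet
  facet normal 0.0000 0.0000 -1.0000
    outer loop
      vertex 0.01 4.12 0.00
      vertex 1.46 7.61 0.00
      vertex 8.17 6.44 0.00
    endloop
  endfacet
  facet normal 0.0000 0.0000 -1.0000
    outer loop
      vertex 1.82 0.81 0.00
      vertex 0.01 4.12 0.00
      vertex 8.17 6.44 0.00
    endloop
  endfacet
  facet normal 0.0000 0.0000 -1.0000
    outer loop
      vertex 5.54 0.17 0.00
      vertex 1.82 0.81 0.00
      vertex 8.17 6.44 0.00
    endloop
  endfacet
  facet normal 0.0000 0.0000 -1.0000
    outer loop
      vertex 8.36 2.67 0.00
      vertex 5.54 0.17 0.00
      vertex 8.17 6.44 0.00
    endloop
  endfacet
  facet normal 0.0000 0.0000 1.0000
    outer loop
      vertex 8.17 6.44 22.03
      vertex 5.10 8.64 22.03
      vertex 1.46 7.61 22.03
    endloop
  endfacet
  facet normal 0.0000 0.0000 1.0000
    outer loop
      vertex 8.17 6.44 22.03
      vertex 1.46 7.61 22.03
      vertex 0.01 4.12 22.03
    endloop
  endfacet
  facet normal 0.0000 0.0000 1.0000
    outer loop
      vertex 8.17 6.44 22.03
      vertex 0.01 4.12 22.03
      vertex 1.82 0.81 22.03
    endloop
  endfacet
  facet normal 0.0000 0.0000 1.0000
    outer loop
      vertex 8.17 6.44 22.03
      vertex 1.82 0.81 22.03
      vertex 5.54 0.17 22.03
    endloop
  endfacet
  facet normal 0.0000 0.0000 1.0000
    outer loop
      vertex 8.17 6.44 22.03
      vertex 5.54 0.17 22.03
      vertex 8.36 2.67 22.03
    endloop
  endfacet
  facet normal 0.5825 0.8128 0.0000
    outer loop
      vertex 8.17 6.44 0.00
      vertex 5.10 8.64 0.00
      vertex 5.10 8.64 22.03
    endloop
  endfacet
  facet normal 0.5825 0.8128 0.0000
    outer loop
      vertex 8.17 6.44 0.00
      vertex 5.10 8.64 22.03
      vertex 8.17 6.44 22.03
    endloop
  endfacet
  facet normal -0.2723 0.9622 0.0000
    outer loop
      vertex 5.10 8.64 0.00
      vertex 1.46 7.61 0.00
      vertex 1.46 7.61 22.03
    endloop
  endfacet
  facet normal -0.2723 0.9622 0.0000
    outer loop
      vertex 5.10 8.64 0.00
      vertex 1.46 7.61 22.03
      vertex 5.10 8.64 22.03
    endloop
  endfacet
  facet normal -0.9235 0.3837 0.0000
    outer loop
      vertex 1.46 7.61 0.00
      vertex 0.01 4.12 0.00
      vertex 0.01 4.12 22.03
    endloop
  endfacet
  facet normal -0.9235 0.3837 0.0000
    outer loop
      vertex 1.46 7.61 0.00
      vertex 0.01 4.12 22.03
      vertex 1.46 7.61 22.03
    endloop
  endfacet
  facet normal -0.8774 -0.4798 0.0000
    outer loop
      vertex 0.01 4.12 0.00
      vertex 1.82 0.81 0.00
      vertex 1.82 0.81 22.03
    endloop
  endfacet
  facet normal -0.8774 -0.4798 0.0000
    outer loop
      vertex 0.01 4.12 0.00
      vertex 1.82 0.81 22.03
      vertex 0.01 4.12 22.03
    endloop
  endfacet
  facet normal -0.1696 -0.9855 0.0000
    outer loop
      vertex 1.82 0.81 0.00
      vertex 5.54 0.17 0.00
      vertex 5.54 0.17 22.03
    endloop
  endfacet
  facet normal -0.1696 -0.9855 0.0000
    outer loop
      vertex 1.82 0.81 0.00
      vertex 5.54 0.17 22.03
      vertex 1.82 0.81 22.03
    endloop
  endfacet
  facet normal 0.6634 -0.7483 0.0000
    outer loop
      vertex 5.54 0.17 0.00
      vertex 8.36 2.67 0.00
      vertex 8.36 2.67 22.03
    endloop
  endfacet
  facet normal 0.6634 -0.7483 0.0000
    outer loop
      vertex 5.54 0.17 0.00
      vertex 8.36 2.67 22.03
      vertex 5.54 0.17 22.03
    endloop
  endfacet
  facet normal 0.9987 0.0503 0.0000
    outer loop
      vertex 8.36 2.67 0.00
      vertex 8.17 6.44 0.00
      vertex 8.17 6.44 22.03
    endloop
  endfacet
  facet normal 0.9987 0.0503 0.0000
    outer loop
      vertex 8.36 2.67 0.00
      vertex 8.17 6.44 22.03
      vertex 8.36 2.67 22.03
    endloop
  endfacet
endsolid part

The G0 Z moves step by Δz≈7.34 mm. Every layer's G1 loop is the same polygon, so the solid is a straight extrusion of it from z=0 to z≈22. Closing with flat bottom and top caps and triangulating gives 24 facets — a regular 7-sided prism (a cylinder approximated with 7 flat sides), circumscribed radius ≈ 4.35 mm, height ≈ 22 mm.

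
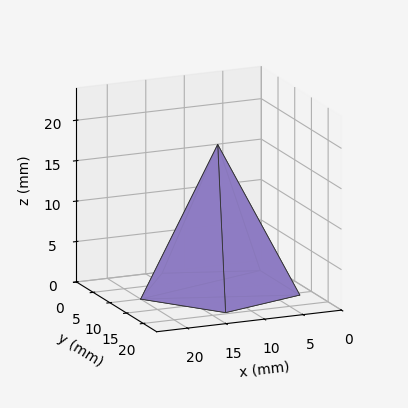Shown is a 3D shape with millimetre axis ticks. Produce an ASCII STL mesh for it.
Reading the render: the shape is a regular 5-sided pyramid, base circumscribed radius ≈ 10 mm, apex at z ≈ 18 mm (dimensions read to the nearest mm from the axis ticks). For the STL, each face is triangulated and given an outward normal.

solid part
  facet normal 0.0000 0.0000 -1.0000
    outer loop
      vertex 1.9 15.9 0.0
      vertex 13.1 19.5 0.0
      vertex 20.0 10.0 0.0
    endloop
  endfacet
  facet normal 0.0000 0.0000 -1.0000
    outer loop
      vertex 1.9 4.1 0.0
      vertex 1.9 15.9 0.0
      vertex 20.0 10.0 0.0
    endloop
  endfacet
  facet normal 0.0000 0.0000 -1.0000
    outer loop
      vertex 13.1 0.5 0.0
      vertex 1.9 4.1 0.0
      vertex 20.0 10.0 0.0
    endloop
  endfacet
  facet normal 0.7380 0.5360 0.4100
    outer loop
      vertex 20.0 10.0 0.0
      vertex 13.1 19.5 0.0
      vertex 10.0 10.0 18.0
    endloop
  endfacet
  facet normal -0.2791 0.8683 0.4102
    outer loop
      vertex 13.1 19.5 0.0
      vertex 1.9 15.9 0.0
      vertex 10.0 10.0 18.0
    endloop
  endfacet
  facet normal -0.9119 0.0000 0.4104
    outer loop
      vertex 1.9 15.9 0.0
      vertex 1.9 4.1 0.0
      vertex 10.0 10.0 18.0
    endloop
  endfacet
  facet normal -0.2791 -0.8683 0.4102
    outer loop
      vertex 1.9 4.1 0.0
      vertex 13.1 0.5 0.0
      vertex 10.0 10.0 18.0
    endloop
  endfacet
  facet normal 0.7380 -0.5360 0.4100
    outer loop
      vertex 13.1 0.5 0.0
      vertex 20.0 10.0 0.0
      vertex 10.0 10.0 18.0
    endloop
  endfacet
endsolid part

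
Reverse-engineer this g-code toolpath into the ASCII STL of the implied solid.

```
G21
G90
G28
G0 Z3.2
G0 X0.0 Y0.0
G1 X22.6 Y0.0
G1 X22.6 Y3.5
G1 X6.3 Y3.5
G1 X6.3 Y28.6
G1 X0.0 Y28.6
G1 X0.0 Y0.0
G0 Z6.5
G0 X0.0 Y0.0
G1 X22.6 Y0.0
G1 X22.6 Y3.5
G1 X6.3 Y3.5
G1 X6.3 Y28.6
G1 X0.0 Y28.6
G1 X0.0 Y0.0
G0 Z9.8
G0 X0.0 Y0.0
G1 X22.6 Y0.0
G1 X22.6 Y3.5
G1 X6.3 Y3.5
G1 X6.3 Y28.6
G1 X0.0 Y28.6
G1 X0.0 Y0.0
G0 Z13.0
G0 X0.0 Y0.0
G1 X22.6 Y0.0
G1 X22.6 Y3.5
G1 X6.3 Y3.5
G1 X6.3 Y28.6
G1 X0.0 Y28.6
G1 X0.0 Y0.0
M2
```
solid part
  facet normal 0.0000 0.0000 -1.0000
    outer loop
      vertex 22.6 3.5 0.0
      vertex 22.6 0.0 0.0
      vertex 0.0 0.0 0.0
    endloop
  endfacet
  facet normal 0.0000 0.0000 -1.0000
    outer loop
      vertex 6.3 3.5 0.0
      vertex 22.6 3.5 0.0
      vertex 0.0 0.0 0.0
    endloop
  endfacet
  facet normal 0.0000 0.0000 -1.0000
    outer loop
      vertex 6.3 28.6 0.0
      vertex 6.3 3.5 0.0
      vertex 0.0 0.0 0.0
    endloop
  endfacet
  facet normal 0.0000 0.0000 -1.0000
    outer loop
      vertex 0.0 28.6 0.0
      vertex 6.3 28.6 0.0
      vertex 0.0 0.0 0.0
    endloop
  endfacet
  facet normal 0.0000 0.0000 1.0000
    outer loop
      vertex 0.0 0.0 13.0
      vertex 22.6 0.0 13.0
      vertex 22.6 3.5 13.0
    endloop
  endfacet
  facet normal 0.0000 0.0000 1.0000
    outer loop
      vertex 0.0 0.0 13.0
      vertex 22.6 3.5 13.0
      vertex 6.3 3.5 13.0
    endloop
  endfacet
  facet normal 0.0000 0.0000 1.0000
    outer loop
      vertex 0.0 0.0 13.0
      vertex 6.3 3.5 13.0
      vertex 6.3 28.6 13.0
    endloop
  endfacet
  facet normal 0.0000 0.0000 1.0000
    outer loop
      vertex 0.0 0.0 13.0
      vertex 6.3 28.6 13.0
      vertex 0.0 28.6 13.0
    endloop
  endfacet
  facet normal 0.0000 -1.0000 0.0000
    outer loop
      vertex 0.0 0.0 0.0
      vertex 22.6 0.0 0.0
      vertex 22.6 0.0 13.0
    endloop
  endfacet
  facet normal 0.0000 -1.0000 0.0000
    outer loop
      vertex 0.0 0.0 0.0
      vertex 22.6 0.0 13.0
      vertex 0.0 0.0 13.0
    endloop
  endfacet
  facet normal 1.0000 0.0000 0.0000
    outer loop
      vertex 22.6 0.0 0.0
      vertex 22.6 3.5 0.0
      vertex 22.6 3.5 13.0
    endloop
  endfacet
  facet normal 1.0000 0.0000 0.0000
    outer loop
      vertex 22.6 0.0 0.0
      vertex 22.6 3.5 13.0
      vertex 22.6 0.0 13.0
    endloop
  endfacet
  facet normal 0.0000 1.0000 0.0000
    outer loop
      vertex 22.6 3.5 0.0
      vertex 6.3 3.5 0.0
      vertex 6.3 3.5 13.0
    endloop
  endfacet
  facet normal 0.0000 1.0000 0.0000
    outer loop
      vertex 22.6 3.5 0.0
      vertex 6.3 3.5 13.0
      vertex 22.6 3.5 13.0
    endloop
  endfacet
  facet normal 1.0000 0.0000 0.0000
    outer loop
      vertex 6.3 3.5 0.0
      vertex 6.3 28.6 0.0
      vertex 6.3 28.6 13.0
    endloop
  endfacet
  facet normal 1.0000 0.0000 0.0000
    outer loop
      vertex 6.3 3.5 0.0
      vertex 6.3 28.6 13.0
      vertex 6.3 3.5 13.0
    endloop
  endfacet
  facet normal 0.0000 1.0000 0.0000
    outer loop
      vertex 6.3 28.6 0.0
      vertex 0.0 28.6 0.0
      vertex 0.0 28.6 13.0
    endloop
  endfacet
  facet normal 0.0000 1.0000 0.0000
    outer loop
      vertex 6.3 28.6 0.0
      vertex 0.0 28.6 13.0
      vertex 6.3 28.6 13.0
    endloop
  endfacet
  facet normal -1.0000 0.0000 0.0000
    outer loop
      vertex 0.0 28.6 0.0
      vertex 0.0 0.0 0.0
      vertex 0.0 0.0 13.0
    endloop
  endfacet
  facet normal -1.0000 0.0000 0.0000
    outer loop
      vertex 0.0 28.6 0.0
      vertex 0.0 0.0 13.0
      vertex 0.0 28.6 13.0
    endloop
  endfacet
endsolid part

The G0 Z moves step by Δz≈3.2 mm. Every layer's G1 loop is the same polygon, so the solid is a straight extrusion of it from z=0 to z≈13. Closing with flat bottom and top caps and triangulating gives 20 facets — an L-shaped prism: outer 22.6 × 28.6 mm, arm thicknesses ≈ 3.5 mm (horizontal) and 6.3 mm (vertical), extruded 13 mm in z.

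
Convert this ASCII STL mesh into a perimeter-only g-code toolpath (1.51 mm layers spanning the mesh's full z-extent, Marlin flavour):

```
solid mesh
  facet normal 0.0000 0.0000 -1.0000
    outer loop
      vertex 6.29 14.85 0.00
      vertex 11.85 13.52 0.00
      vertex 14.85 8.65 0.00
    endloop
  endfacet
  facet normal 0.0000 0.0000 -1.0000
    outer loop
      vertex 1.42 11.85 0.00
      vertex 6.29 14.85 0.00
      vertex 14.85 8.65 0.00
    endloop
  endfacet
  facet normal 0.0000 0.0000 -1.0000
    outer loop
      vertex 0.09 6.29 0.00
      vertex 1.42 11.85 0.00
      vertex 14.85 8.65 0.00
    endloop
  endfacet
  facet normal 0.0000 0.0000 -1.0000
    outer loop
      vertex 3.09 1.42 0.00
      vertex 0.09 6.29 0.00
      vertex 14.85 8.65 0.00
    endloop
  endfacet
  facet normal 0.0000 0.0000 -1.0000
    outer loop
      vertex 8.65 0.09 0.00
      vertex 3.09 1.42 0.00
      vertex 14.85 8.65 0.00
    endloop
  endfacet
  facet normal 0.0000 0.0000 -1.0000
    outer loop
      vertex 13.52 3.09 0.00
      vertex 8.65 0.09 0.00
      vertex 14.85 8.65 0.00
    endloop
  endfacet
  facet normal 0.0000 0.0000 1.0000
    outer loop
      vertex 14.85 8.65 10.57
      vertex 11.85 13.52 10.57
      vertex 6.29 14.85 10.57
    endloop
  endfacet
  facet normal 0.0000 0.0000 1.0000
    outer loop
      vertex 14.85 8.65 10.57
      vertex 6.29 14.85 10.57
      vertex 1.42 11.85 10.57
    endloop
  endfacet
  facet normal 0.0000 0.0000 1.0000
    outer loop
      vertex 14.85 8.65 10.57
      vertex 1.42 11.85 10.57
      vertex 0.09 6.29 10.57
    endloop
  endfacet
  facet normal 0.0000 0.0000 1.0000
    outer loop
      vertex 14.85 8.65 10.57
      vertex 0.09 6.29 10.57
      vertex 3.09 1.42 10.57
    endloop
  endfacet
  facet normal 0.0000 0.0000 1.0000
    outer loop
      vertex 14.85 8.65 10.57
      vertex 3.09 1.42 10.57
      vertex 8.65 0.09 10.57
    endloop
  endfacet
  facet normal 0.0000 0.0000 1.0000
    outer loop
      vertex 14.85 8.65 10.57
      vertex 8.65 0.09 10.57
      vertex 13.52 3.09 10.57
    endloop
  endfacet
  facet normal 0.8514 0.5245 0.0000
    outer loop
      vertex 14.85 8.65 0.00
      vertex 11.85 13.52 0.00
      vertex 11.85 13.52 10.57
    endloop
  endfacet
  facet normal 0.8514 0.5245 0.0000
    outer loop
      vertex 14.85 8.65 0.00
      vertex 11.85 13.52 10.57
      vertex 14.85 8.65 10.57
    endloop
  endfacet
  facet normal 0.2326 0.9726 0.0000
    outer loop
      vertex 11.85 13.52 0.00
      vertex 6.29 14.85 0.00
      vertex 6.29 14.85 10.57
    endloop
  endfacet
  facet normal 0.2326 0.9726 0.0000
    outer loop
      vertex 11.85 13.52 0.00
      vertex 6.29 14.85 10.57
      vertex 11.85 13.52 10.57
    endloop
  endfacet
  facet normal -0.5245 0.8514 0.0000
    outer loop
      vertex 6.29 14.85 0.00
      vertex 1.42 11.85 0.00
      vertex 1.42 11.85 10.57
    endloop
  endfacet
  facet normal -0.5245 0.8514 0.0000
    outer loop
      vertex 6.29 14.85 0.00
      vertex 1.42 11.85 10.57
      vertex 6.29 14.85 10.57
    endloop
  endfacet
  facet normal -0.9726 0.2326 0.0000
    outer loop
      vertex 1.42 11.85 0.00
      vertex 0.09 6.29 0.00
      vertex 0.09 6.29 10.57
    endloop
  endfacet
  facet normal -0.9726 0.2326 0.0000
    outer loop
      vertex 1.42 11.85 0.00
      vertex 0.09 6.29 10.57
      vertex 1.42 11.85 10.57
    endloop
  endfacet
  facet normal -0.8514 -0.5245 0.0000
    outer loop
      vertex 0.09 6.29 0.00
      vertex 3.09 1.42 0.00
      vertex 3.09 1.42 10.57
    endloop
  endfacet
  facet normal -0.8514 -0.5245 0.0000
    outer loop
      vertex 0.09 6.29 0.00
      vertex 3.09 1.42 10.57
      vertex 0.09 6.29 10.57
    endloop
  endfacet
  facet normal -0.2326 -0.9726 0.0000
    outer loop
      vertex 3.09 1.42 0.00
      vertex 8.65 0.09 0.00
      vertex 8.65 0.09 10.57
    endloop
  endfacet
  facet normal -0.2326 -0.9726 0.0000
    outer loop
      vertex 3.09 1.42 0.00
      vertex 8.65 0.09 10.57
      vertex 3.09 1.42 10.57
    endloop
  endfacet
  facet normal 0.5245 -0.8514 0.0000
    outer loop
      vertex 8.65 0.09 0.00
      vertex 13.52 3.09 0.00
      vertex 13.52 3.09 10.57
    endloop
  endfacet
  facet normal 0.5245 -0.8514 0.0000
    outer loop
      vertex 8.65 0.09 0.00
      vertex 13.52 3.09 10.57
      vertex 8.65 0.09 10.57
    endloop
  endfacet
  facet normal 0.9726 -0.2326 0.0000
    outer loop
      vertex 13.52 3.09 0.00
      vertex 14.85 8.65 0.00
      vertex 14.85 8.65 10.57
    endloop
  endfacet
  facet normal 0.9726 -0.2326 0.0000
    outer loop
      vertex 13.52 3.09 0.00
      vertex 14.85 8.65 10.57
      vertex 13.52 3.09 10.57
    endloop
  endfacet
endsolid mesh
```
; perimeter-only toolpath
G21 ; units = mm
G90 ; absolute positioning
G28 ; home
; layer 1
G0 Z1.51
G0 X14.85 Y8.65
G1 X11.85 Y13.52
G1 X6.29 Y14.85
G1 X1.42 Y11.85
G1 X0.09 Y6.29
G1 X3.09 Y1.42
G1 X8.65 Y0.09
G1 X13.52 Y3.09
G1 X14.85 Y8.65
; layer 2
G0 Z3.02
G0 X14.85 Y8.65
G1 X11.85 Y13.52
G1 X6.29 Y14.85
G1 X1.42 Y11.85
G1 X0.09 Y6.29
G1 X3.09 Y1.42
G1 X8.65 Y0.09
G1 X13.52 Y3.09
G1 X14.85 Y8.65
; layer 3
G0 Z4.53
G0 X14.85 Y8.65
G1 X11.85 Y13.52
G1 X6.29 Y14.85
G1 X1.42 Y11.85
G1 X0.09 Y6.29
G1 X3.09 Y1.42
G1 X8.65 Y0.09
G1 X13.52 Y3.09
G1 X14.85 Y8.65
; layer 4
G0 Z6.04
G0 X14.85 Y8.65
G1 X11.85 Y13.52
G1 X6.29 Y14.85
G1 X1.42 Y11.85
G1 X0.09 Y6.29
G1 X3.09 Y1.42
G1 X8.65 Y0.09
G1 X13.52 Y3.09
G1 X14.85 Y8.65
; layer 5
G0 Z7.55
G0 X14.85 Y8.65
G1 X11.85 Y13.52
G1 X6.29 Y14.85
G1 X1.42 Y11.85
G1 X0.09 Y6.29
G1 X3.09 Y1.42
G1 X8.65 Y0.09
G1 X13.52 Y3.09
G1 X14.85 Y8.65
; layer 6
G0 Z9.06
G0 X14.85 Y8.65
G1 X11.85 Y13.52
G1 X6.29 Y14.85
G1 X1.42 Y11.85
G1 X0.09 Y6.29
G1 X3.09 Y1.42
G1 X8.65 Y0.09
G1 X13.52 Y3.09
G1 X14.85 Y8.65
; layer 7
G0 Z10.57
G0 X14.85 Y8.65
G1 X11.85 Y13.52
G1 X6.29 Y14.85
G1 X1.42 Y11.85
G1 X0.09 Y6.29
G1 X3.09 Y1.42
G1 X8.65 Y0.09
G1 X13.52 Y3.09
G1 X14.85 Y8.65
M2 ; end

The solid is a regular 8-sided prism (a cylinder approximated with 8 flat sides), circumscribed radius ≈ 7.47 mm, height ≈ 10.6 mm. Slicing at Δz = 1.51 mm — 7 equal slices spanning the solid's height, so layer i sits at z = i·h/7 — gives 7 non-empty perimeters. Each is a 8-segment closed polygon; G0 lifts to the layer z and rapids to the start vertex, then G1 traces the edges.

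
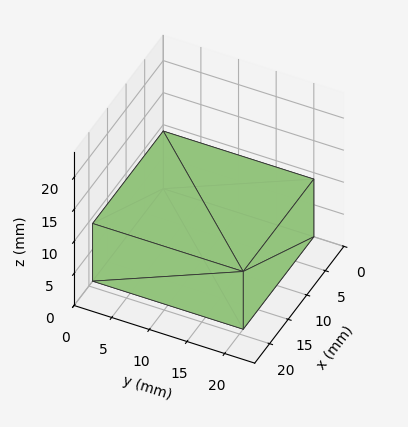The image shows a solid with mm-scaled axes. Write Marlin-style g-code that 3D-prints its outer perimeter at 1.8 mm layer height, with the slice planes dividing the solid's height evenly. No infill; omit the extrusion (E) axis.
Reading the render: the shape is a rectangular box, roughly 19 × 20 mm footprint and 9 mm tall (dimensions read to the nearest mm from the axis ticks). For the g-code, the solid's height is divided into equal slices at the stated Δz and each level perimeter traced with G1 moves after a G0 lift.

; perimeter-only toolpath
G21 ; units = mm
G90 ; absolute positioning
G28 ; home
; layer 1
G0 Z1.8
G0 X0.0 Y0.0
G1 X19.0 Y0.0
G1 X19.0 Y20.0
G1 X0.0 Y20.0
G1 X0.0 Y0.0
; layer 2
G0 Z3.6
G0 X0.0 Y0.0
G1 X19.0 Y0.0
G1 X19.0 Y20.0
G1 X0.0 Y20.0
G1 X0.0 Y0.0
; layer 3
G0 Z5.4
G0 X0.0 Y0.0
G1 X19.0 Y0.0
G1 X19.0 Y20.0
G1 X0.0 Y20.0
G1 X0.0 Y0.0
; layer 4
G0 Z7.2
G0 X0.0 Y0.0
G1 X19.0 Y0.0
G1 X19.0 Y20.0
G1 X0.0 Y20.0
G1 X0.0 Y0.0
; layer 5
G0 Z9.0
G0 X0.0 Y0.0
G1 X19.0 Y0.0
G1 X19.0 Y20.0
G1 X0.0 Y20.0
G1 X0.0 Y0.0
M2 ; end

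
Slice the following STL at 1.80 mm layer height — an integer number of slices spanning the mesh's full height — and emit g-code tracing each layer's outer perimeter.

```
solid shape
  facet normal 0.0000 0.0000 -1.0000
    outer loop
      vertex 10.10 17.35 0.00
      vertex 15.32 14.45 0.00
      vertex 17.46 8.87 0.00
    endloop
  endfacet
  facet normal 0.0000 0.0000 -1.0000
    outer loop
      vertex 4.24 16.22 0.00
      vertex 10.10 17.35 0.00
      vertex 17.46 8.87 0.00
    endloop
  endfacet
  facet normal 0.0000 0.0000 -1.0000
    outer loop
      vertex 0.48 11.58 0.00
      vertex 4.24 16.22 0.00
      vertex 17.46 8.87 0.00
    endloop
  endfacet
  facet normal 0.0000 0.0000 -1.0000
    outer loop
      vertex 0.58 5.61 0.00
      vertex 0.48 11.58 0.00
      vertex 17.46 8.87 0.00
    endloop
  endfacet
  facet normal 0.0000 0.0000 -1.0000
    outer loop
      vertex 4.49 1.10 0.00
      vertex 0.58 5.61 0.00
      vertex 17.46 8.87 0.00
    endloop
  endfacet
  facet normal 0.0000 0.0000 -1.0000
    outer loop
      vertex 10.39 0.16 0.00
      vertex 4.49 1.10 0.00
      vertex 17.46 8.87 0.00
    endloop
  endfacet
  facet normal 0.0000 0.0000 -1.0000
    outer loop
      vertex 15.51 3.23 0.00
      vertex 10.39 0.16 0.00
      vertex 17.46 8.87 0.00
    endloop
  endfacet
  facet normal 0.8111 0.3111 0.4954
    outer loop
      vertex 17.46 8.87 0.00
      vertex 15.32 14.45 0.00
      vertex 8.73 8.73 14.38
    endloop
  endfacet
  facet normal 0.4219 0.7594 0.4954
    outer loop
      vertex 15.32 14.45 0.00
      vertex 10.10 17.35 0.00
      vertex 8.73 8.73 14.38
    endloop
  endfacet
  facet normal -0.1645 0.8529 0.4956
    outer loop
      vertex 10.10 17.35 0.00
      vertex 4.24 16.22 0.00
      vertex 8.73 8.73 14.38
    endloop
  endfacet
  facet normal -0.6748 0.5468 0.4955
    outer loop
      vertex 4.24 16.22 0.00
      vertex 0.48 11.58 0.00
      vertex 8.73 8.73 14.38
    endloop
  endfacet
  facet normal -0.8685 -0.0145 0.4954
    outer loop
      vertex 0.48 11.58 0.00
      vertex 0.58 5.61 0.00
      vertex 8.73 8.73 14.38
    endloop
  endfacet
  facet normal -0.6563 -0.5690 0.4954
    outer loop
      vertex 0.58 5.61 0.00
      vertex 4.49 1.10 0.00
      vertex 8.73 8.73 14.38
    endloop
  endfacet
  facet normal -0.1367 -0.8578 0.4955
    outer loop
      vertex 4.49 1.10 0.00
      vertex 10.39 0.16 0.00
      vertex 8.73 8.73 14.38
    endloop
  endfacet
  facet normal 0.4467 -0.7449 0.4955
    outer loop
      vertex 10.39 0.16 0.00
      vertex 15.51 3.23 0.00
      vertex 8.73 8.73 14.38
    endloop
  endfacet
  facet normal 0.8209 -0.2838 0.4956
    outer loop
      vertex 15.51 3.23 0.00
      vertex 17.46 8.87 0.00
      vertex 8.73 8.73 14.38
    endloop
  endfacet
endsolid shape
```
; perimeter-only toolpath
G21 ; units = mm
G90 ; absolute positioning
G28 ; home
; layer 1
G0 Z1.80
G0 X16.37 Y8.85
G1 X14.50 Y13.73
G1 X9.93 Y16.27
G1 X4.80 Y15.28
G1 X1.51 Y11.22
G1 X1.60 Y6.00
G1 X5.02 Y2.05
G1 X10.18 Y1.23
G1 X14.66 Y3.92
G1 X16.37 Y8.85
; layer 2
G0 Z3.60
G0 X15.28 Y8.84
G1 X13.67 Y13.02
G1 X9.76 Y15.20
G1 X5.36 Y14.35
G1 X2.54 Y10.87
G1 X2.62 Y6.39
G1 X5.55 Y3.01
G1 X9.98 Y2.30
G1 X13.82 Y4.61
G1 X15.28 Y8.84
; layer 3
G0 Z5.39
G0 X14.19 Y8.82
G1 X12.85 Y12.30
G1 X9.59 Y14.12
G1 X5.92 Y13.41
G1 X3.57 Y10.51
G1 X3.64 Y6.78
G1 X6.08 Y3.96
G1 X9.77 Y3.37
G1 X12.97 Y5.29
G1 X14.19 Y8.82
; layer 4
G0 Z7.19
G0 X13.10 Y8.80
G1 X12.03 Y11.59
G1 X9.41 Y13.04
G1 X6.49 Y12.47
G1 X4.61 Y10.16
G1 X4.66 Y7.17
G1 X6.61 Y4.92
G1 X9.56 Y4.45
G1 X12.12 Y5.98
G1 X13.10 Y8.80
; layer 5
G0 Z8.99
G0 X12.00 Y8.78
G1 X11.20 Y10.88
G1 X9.24 Y11.96
G1 X7.05 Y11.54
G1 X5.64 Y9.80
G1 X5.67 Y7.56
G1 X7.14 Y5.87
G1 X9.35 Y5.52
G1 X11.27 Y6.67
G1 X12.00 Y8.78
; layer 6
G0 Z10.79
G0 X10.91 Y8.77
G1 X10.38 Y10.16
G1 X9.07 Y10.89
G1 X7.61 Y10.60
G1 X6.67 Y9.44
G1 X6.69 Y7.95
G1 X7.67 Y6.82
G1 X9.14 Y6.59
G1 X10.43 Y7.36
G1 X10.91 Y8.77
; layer 7
G0 Z12.58
G0 X9.82 Y8.75
G1 X9.55 Y9.45
G1 X8.90 Y9.81
G1 X8.17 Y9.67
G1 X7.70 Y9.09
G1 X7.71 Y8.34
G1 X8.20 Y7.78
G1 X8.94 Y7.66
G1 X9.58 Y8.04
G1 X9.82 Y8.75
M2 ; end

The solid is a regular 9-sided pyramid, base circumscribed radius ≈ 8.73 mm, apex at z ≈ 14.4 mm. Slicing at Δz = 1.80 mm — 8 equal slices spanning the solid's height, so layer i sits at z = i·h/8 — gives 7 non-empty perimeters. Each is a 9-segment closed polygon; G0 lifts to the layer z and rapids to the start vertex, then G1 traces the edges. The cross-section shrinks linearly with z (the slice at the apex is degenerate and omitted).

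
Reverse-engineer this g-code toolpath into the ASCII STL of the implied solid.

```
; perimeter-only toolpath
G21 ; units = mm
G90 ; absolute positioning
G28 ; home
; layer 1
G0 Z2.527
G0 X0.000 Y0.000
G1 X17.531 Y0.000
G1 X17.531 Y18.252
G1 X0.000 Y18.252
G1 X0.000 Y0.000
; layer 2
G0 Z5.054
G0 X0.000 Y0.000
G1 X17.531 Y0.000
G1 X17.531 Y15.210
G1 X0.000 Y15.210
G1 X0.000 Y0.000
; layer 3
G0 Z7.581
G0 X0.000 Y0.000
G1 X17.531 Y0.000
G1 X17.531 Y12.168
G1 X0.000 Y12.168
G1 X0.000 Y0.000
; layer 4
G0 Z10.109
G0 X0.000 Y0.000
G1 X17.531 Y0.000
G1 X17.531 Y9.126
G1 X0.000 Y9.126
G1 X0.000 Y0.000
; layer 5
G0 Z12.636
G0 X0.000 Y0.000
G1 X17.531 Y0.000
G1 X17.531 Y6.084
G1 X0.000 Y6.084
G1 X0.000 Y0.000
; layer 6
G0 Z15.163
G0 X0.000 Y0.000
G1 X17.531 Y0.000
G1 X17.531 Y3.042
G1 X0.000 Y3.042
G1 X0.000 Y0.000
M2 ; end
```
solid part
  facet normal 0.0000 0.0000 -1.0000
    outer loop
      vertex 17.531 21.294 0.000
      vertex 17.531 0.000 0.000
      vertex 0.000 0.000 0.000
    endloop
  endfacet
  facet normal 0.0000 0.0000 -1.0000
    outer loop
      vertex 0.000 21.294 0.000
      vertex 17.531 21.294 0.000
      vertex 0.000 0.000 0.000
    endloop
  endfacet
  facet normal 0.0000 -1.0000 0.0000
    outer loop
      vertex 0.000 0.000 0.000
      vertex 17.531 0.000 0.000
      vertex 17.531 0.000 17.690
    endloop
  endfacet
  facet normal 0.0000 -1.0000 0.0000
    outer loop
      vertex 0.000 0.000 0.000
      vertex 17.531 0.000 17.690
      vertex 0.000 0.000 17.690
    endloop
  endfacet
  facet normal 0.0000 0.6390 0.7692
    outer loop
      vertex 0.000 0.000 17.690
      vertex 17.531 0.000 17.690
      vertex 17.531 21.294 0.000
    endloop
  endfacet
  facet normal 0.0000 0.6390 0.7692
    outer loop
      vertex 0.000 0.000 17.690
      vertex 17.531 21.294 0.000
      vertex 0.000 21.294 0.000
    endloop
  endfacet
  facet normal -1.0000 0.0000 0.0000
    outer loop
      vertex 0.000 0.000 17.690
      vertex 0.000 21.294 0.000
      vertex 0.000 0.000 0.000
    endloop
  endfacet
  facet normal 1.0000 0.0000 0.0000
    outer loop
      vertex 17.531 0.000 0.000
      vertex 17.531 21.294 0.000
      vertex 17.531 0.000 17.690
    endloop
  endfacet
endsolid part

The G0 Z moves step by Δz≈2.527 mm. The G1 loops shrink linearly with z, so the solid tapers from its base footprint up to z≈17.7. Closing with a flat bottom cap and the tapered top and triangulating gives 8 facets — a wedge (ramp): 17.5 × 21.3 mm base, rising to 17.7 mm along the y=0 edge and sloping linearly to z=0 at y=21.3.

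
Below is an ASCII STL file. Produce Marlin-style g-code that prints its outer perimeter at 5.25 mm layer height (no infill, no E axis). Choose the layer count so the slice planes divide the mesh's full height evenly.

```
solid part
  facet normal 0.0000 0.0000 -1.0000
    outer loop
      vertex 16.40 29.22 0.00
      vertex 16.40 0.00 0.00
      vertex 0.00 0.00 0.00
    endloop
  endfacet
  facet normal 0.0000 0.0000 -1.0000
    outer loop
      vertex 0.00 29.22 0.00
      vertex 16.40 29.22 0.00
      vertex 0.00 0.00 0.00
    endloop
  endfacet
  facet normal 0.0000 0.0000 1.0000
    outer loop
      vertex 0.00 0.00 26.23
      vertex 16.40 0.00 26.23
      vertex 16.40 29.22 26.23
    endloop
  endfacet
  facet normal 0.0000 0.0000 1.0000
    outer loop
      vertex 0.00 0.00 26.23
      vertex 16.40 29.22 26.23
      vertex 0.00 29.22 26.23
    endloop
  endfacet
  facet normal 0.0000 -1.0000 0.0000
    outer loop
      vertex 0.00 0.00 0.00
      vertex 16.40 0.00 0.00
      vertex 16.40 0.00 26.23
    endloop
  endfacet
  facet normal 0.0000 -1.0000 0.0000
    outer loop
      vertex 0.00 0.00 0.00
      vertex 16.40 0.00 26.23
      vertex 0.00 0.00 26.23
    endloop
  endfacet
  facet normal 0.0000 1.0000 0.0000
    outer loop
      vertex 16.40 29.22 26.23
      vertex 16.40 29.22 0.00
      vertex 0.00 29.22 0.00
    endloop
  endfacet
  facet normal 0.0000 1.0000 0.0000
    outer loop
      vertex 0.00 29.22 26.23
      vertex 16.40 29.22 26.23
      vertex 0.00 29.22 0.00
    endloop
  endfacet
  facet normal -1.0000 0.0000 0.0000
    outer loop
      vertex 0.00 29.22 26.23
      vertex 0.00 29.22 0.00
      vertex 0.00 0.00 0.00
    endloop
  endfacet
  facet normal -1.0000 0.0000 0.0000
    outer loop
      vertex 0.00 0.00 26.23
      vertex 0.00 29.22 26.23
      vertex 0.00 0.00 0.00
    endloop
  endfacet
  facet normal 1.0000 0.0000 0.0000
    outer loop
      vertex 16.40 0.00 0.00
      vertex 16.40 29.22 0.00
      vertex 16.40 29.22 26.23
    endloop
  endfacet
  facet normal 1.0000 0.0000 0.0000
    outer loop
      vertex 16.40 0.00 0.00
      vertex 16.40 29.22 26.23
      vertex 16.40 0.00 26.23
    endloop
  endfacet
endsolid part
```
; perimeter-only toolpath
G21 ; units = mm
G90 ; absolute positioning
G28 ; home
; layer 1
G0 Z5.25
G0 X0.00 Y0.00
G1 X16.40 Y0.00
G1 X16.40 Y29.22
G1 X0.00 Y29.22
G1 X0.00 Y0.00
; layer 2
G0 Z10.49
G0 X0.00 Y0.00
G1 X16.40 Y0.00
G1 X16.40 Y29.22
G1 X0.00 Y29.22
G1 X0.00 Y0.00
; layer 3
G0 Z15.74
G0 X0.00 Y0.00
G1 X16.40 Y0.00
G1 X16.40 Y29.22
G1 X0.00 Y29.22
G1 X0.00 Y0.00
; layer 4
G0 Z20.98
G0 X0.00 Y0.00
G1 X16.40 Y0.00
G1 X16.40 Y29.22
G1 X0.00 Y29.22
G1 X0.00 Y0.00
; layer 5
G0 Z26.23
G0 X0.00 Y0.00
G1 X16.40 Y0.00
G1 X16.40 Y29.22
G1 X0.00 Y29.22
G1 X0.00 Y0.00
M2 ; end

The solid is a rectangular box, roughly 16.4 × 29.2 mm footprint and 26.2 mm tall. Slicing at Δz = 5.25 mm — 5 equal slices spanning the solid's height, so layer i sits at z = i·h/5 — gives 5 non-empty perimeters. Each is a 4-segment closed polygon; G0 lifts to the layer z and rapids to the start vertex, then G1 traces the edges.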